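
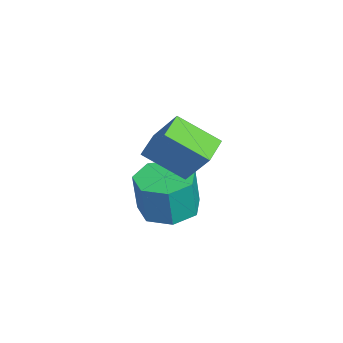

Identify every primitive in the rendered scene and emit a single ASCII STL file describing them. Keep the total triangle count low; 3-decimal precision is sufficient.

solid 
facet normal -0.888 0.405 0.219
outer loop
vertex -1.947 -1.221 0.505
vertex -1.594 0.013 -0.346
vertex -2.527 -1.86 -0.661
endloop
endfacet
facet normal -0.229 -0.801 0.553
outer loop
vertex -1.666 -2.253 -0.874
vertex -1.947 -1.221 0.505
vertex -2.527 -1.86 -0.661
endloop
endfacet
facet normal -0.888 0.405 0.219
outer loop
vertex -2.527 -1.86 -0.661
vertex -1.594 0.013 -0.346
vertex -2.174 -0.626 -1.512
endloop
endfacet
facet normal -0.400 -0.440 -0.804
outer loop
vertex -2.174 -0.626 -1.512
vertex -1.666 -2.253 -0.874
vertex -2.527 -1.86 -0.661
endloop
endfacet
facet normal 0.400 0.440 0.804
outer loop
vertex -1.947 -1.221 0.505
vertex -0.733 -0.38 -0.559
vertex -1.594 0.013 -0.346
endloop
endfacet
facet normal -0.229 -0.801 0.553
outer loop
vertex -1.086 -1.614 0.292
vertex -1.947 -1.221 0.505
vertex -1.666 -2.253 -0.874
endloop
endfacet
facet normal 0.400 0.440 0.804
outer loop
vertex -1.086 -1.614 0.292
vertex -0.733 -0.38 -0.559
vertex -1.947 -1.221 0.505
endloop
endfacet
facet normal 0.229 0.801 -0.553
outer loop
vertex -1.594 0.013 -0.346
vertex -0.733 -0.38 -0.559
vertex -2.174 -0.626 -1.512
endloop
endfacet
facet normal -0.400 -0.440 -0.804
outer loop
vertex -1.313 -1.019 -1.725
vertex -1.666 -2.253 -0.874
vertex -2.174 -0.626 -1.512
endloop
endfacet
facet normal 0.229 0.801 -0.553
outer loop
vertex -2.174 -0.626 -1.512
vertex -0.733 -0.38 -0.559
vertex -1.313 -1.019 -1.725
endloop
endfacet
facet normal 0.888 -0.405 -0.219
outer loop
vertex -1.313 -1.019 -1.725
vertex -1.086 -1.614 0.292
vertex -1.666 -2.253 -0.874
endloop
endfacet
facet normal 0.888 -0.405 -0.219
outer loop
vertex -0.733 -0.38 -0.559
vertex -1.086 -1.614 0.292
vertex -1.313 -1.019 -1.725
endloop
endfacet
facet normal -0.104 0.099 -0.990
outer loop
vertex -2.132 -1.327 -4.24
vertex -3.075 -1.388 -4.147
vertex -2.527 -0.612 -4.127
endloop
endfacet
facet normal 0.872 0.488 -0.043
outer loop
vertex -2.132 -1.327 -4.24
vertex -2.527 -0.612 -4.127
vertex -1.981 -1.471 -2.805
endloop
endfacet
facet normal 0.871 0.489 -0.042
outer loop
vertex -1.981 -1.471 -2.805
vertex -2.527 -0.612 -4.127
vertex -2.377 -0.756 -2.692
endloop
endfacet
facet normal 0.103 -0.099 0.990
outer loop
vertex -1.981 -1.471 -2.805
vertex -2.377 -0.756 -2.692
vertex -2.925 -1.532 -2.713
endloop
endfacet
facet normal -0.104 0.099 -0.990
outer loop
vertex -2.527 -0.612 -4.127
vertex -3.075 -1.388 -4.147
vertex -3.336 -0.482 -4.029
endloop
endfacet
facet normal 0.168 0.982 0.081
outer loop
vertex -2.527 -0.612 -4.127
vertex -3.336 -0.482 -4.029
vertex -2.377 -0.756 -2.692
endloop
endfacet
facet normal 0.168 0.982 0.081
outer loop
vertex -2.377 -0.756 -2.692
vertex -3.336 -0.482 -4.029
vertex -3.185 -0.626 -2.594
endloop
endfacet
facet normal 0.104 -0.100 0.990
outer loop
vertex -2.377 -0.756 -2.692
vertex -3.185 -0.626 -2.594
vertex -2.925 -1.532 -2.713
endloop
endfacet
facet normal -0.104 0.099 -0.990
outer loop
vertex -3.336 -0.482 -4.029
vertex -3.075 -1.388 -4.147
vertex -3.948 -1.034 -4.02
endloop
endfacet
facet normal -0.662 0.736 0.143
outer loop
vertex -3.336 -0.482 -4.029
vertex -3.948 -1.034 -4.02
vertex -3.185 -0.626 -2.594
endloop
endfacet
facet normal -0.662 0.736 0.143
outer loop
vertex -3.185 -0.626 -2.594
vertex -3.948 -1.034 -4.02
vertex -3.797 -1.178 -2.585
endloop
endfacet
facet normal 0.105 -0.100 0.989
outer loop
vertex -3.185 -0.626 -2.594
vertex -3.797 -1.178 -2.585
vertex -2.925 -1.532 -2.713
endloop
endfacet
facet normal -0.104 0.099 -0.990
outer loop
vertex -3.948 -1.034 -4.02
vertex -3.075 -1.388 -4.147
vertex -3.903 -1.853 -4.107
endloop
endfacet
facet normal -0.993 -0.065 0.098
outer loop
vertex -3.948 -1.034 -4.02
vertex -3.903 -1.853 -4.107
vertex -3.797 -1.178 -2.585
endloop
endfacet
facet normal -0.993 -0.065 0.098
outer loop
vertex -3.797 -1.178 -2.585
vertex -3.903 -1.853 -4.107
vertex -3.752 -1.997 -2.672
endloop
endfacet
facet normal 0.105 -0.099 0.990
outer loop
vertex -3.797 -1.178 -2.585
vertex -3.752 -1.997 -2.672
vertex -2.925 -1.532 -2.713
endloop
endfacet
facet normal -0.104 0.099 -0.990
outer loop
vertex -3.903 -1.853 -4.107
vertex -3.075 -1.388 -4.147
vertex -3.235 -2.321 -4.224
endloop
endfacet
facet normal -0.576 -0.817 -0.021
outer loop
vertex -3.903 -1.853 -4.107
vertex -3.235 -2.321 -4.224
vertex -3.752 -1.997 -2.672
endloop
endfacet
facet normal -0.576 -0.817 -0.021
outer loop
vertex -3.752 -1.997 -2.672
vertex -3.235 -2.321 -4.224
vertex -3.084 -2.465 -2.789
endloop
endfacet
facet normal 0.104 -0.098 0.990
outer loop
vertex -3.752 -1.997 -2.672
vertex -3.084 -2.465 -2.789
vertex -2.925 -1.532 -2.713
endloop
endfacet
facet normal -0.105 0.100 -0.989
outer loop
vertex -3.235 -2.321 -4.224
vertex -3.075 -1.388 -4.147
vertex -2.447 -2.087 -4.284
endloop
endfacet
facet normal 0.274 -0.954 -0.125
outer loop
vertex -3.235 -2.321 -4.224
vertex -2.447 -2.087 -4.284
vertex -3.084 -2.465 -2.789
endloop
endfacet
facet normal 0.274 -0.954 -0.125
outer loop
vertex -3.084 -2.465 -2.789
vertex -2.447 -2.087 -4.284
vertex -2.296 -2.231 -2.849
endloop
endfacet
facet normal 0.105 -0.098 0.990
outer loop
vertex -3.084 -2.465 -2.789
vertex -2.296 -2.231 -2.849
vertex -2.925 -1.532 -2.713
endloop
endfacet
facet normal -0.104 0.100 -0.989
outer loop
vertex -2.447 -2.087 -4.284
vertex -3.075 -1.388 -4.147
vertex -2.132 -1.327 -4.24
endloop
endfacet
facet normal 0.918 -0.373 -0.134
outer loop
vertex -2.447 -2.087 -4.284
vertex -2.132 -1.327 -4.24
vertex -2.296 -2.231 -2.849
endloop
endfacet
facet normal 0.918 -0.373 -0.134
outer loop
vertex -2.296 -2.231 -2.849
vertex -2.132 -1.327 -4.24
vertex -1.981 -1.471 -2.805
endloop
endfacet
facet normal 0.103 -0.100 0.990
outer loop
vertex -2.296 -2.231 -2.849
vertex -1.981 -1.471 -2.805
vertex -2.925 -1.532 -2.713
endloop
endfacet

endsolid


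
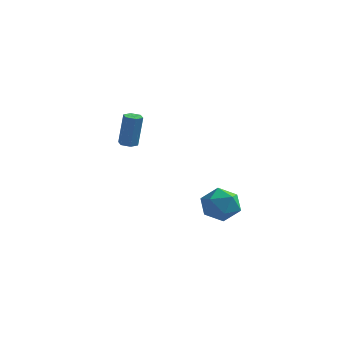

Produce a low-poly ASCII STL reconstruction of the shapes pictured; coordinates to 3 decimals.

solid 
facet normal -0.136 -0.034 -0.990
outer loop
vertex -2.361 0.835 2.398
vertex -2.86 0.759 2.469
vertex -2.678 1.233 2.428
endloop
endfacet
facet normal 0.771 0.624 -0.127
outer loop
vertex -2.361 0.835 2.398
vertex -2.678 1.233 2.428
vertex -2.101 0.897 4.279
endloop
endfacet
facet normal 0.773 0.622 -0.128
outer loop
vertex -2.101 0.897 4.279
vertex -2.678 1.233 2.428
vertex -2.417 1.296 4.309
endloop
endfacet
facet normal 0.138 0.035 0.990
outer loop
vertex -2.101 0.897 4.279
vertex -2.417 1.296 4.309
vertex -2.6 0.821 4.351
endloop
endfacet
facet normal -0.138 -0.033 -0.990
outer loop
vertex -2.678 1.233 2.428
vertex -2.86 0.759 2.469
vertex -3.177 1.157 2.5
endloop
endfacet
facet normal -0.152 0.988 -0.012
outer loop
vertex -2.678 1.233 2.428
vertex -3.177 1.157 2.5
vertex -2.417 1.296 4.309
endloop
endfacet
facet normal -0.152 0.988 -0.012
outer loop
vertex -2.417 1.296 4.309
vertex -3.177 1.157 2.5
vertex -2.917 1.22 4.381
endloop
endfacet
facet normal 0.137 0.035 0.990
outer loop
vertex -2.417 1.296 4.309
vertex -2.917 1.22 4.381
vertex -2.6 0.821 4.351
endloop
endfacet
facet normal -0.138 -0.033 -0.990
outer loop
vertex -3.177 1.157 2.5
vertex -2.86 0.759 2.469
vertex -3.359 0.683 2.541
endloop
endfacet
facet normal -0.924 0.365 0.115
outer loop
vertex -3.177 1.157 2.5
vertex -3.359 0.683 2.541
vertex -2.917 1.22 4.381
endloop
endfacet
facet normal -0.924 0.364 0.116
outer loop
vertex -2.917 1.22 4.381
vertex -3.359 0.683 2.541
vertex -3.099 0.745 4.422
endloop
endfacet
facet normal 0.136 0.033 0.990
outer loop
vertex -2.917 1.22 4.381
vertex -3.099 0.745 4.422
vertex -2.6 0.821 4.351
endloop
endfacet
facet normal -0.138 -0.035 -0.990
outer loop
vertex -3.359 0.683 2.541
vertex -2.86 0.759 2.469
vertex -3.043 0.284 2.511
endloop
endfacet
facet normal -0.773 -0.622 0.127
outer loop
vertex -3.359 0.683 2.541
vertex -3.043 0.284 2.511
vertex -3.099 0.745 4.422
endloop
endfacet
facet normal -0.771 -0.624 0.128
outer loop
vertex -3.099 0.745 4.422
vertex -3.043 0.284 2.511
vertex -2.782 0.347 4.392
endloop
endfacet
facet normal 0.136 0.034 0.990
outer loop
vertex -3.099 0.745 4.422
vertex -2.782 0.347 4.392
vertex -2.6 0.821 4.351
endloop
endfacet
facet normal -0.137 -0.035 -0.990
outer loop
vertex -3.043 0.284 2.511
vertex -2.86 0.759 2.469
vertex -2.543 0.36 2.439
endloop
endfacet
facet normal 0.152 -0.988 0.012
outer loop
vertex -3.043 0.284 2.511
vertex -2.543 0.36 2.439
vertex -2.782 0.347 4.392
endloop
endfacet
facet normal 0.152 -0.988 0.012
outer loop
vertex -2.782 0.347 4.392
vertex -2.543 0.36 2.439
vertex -2.283 0.423 4.32
endloop
endfacet
facet normal 0.138 0.033 0.990
outer loop
vertex -2.782 0.347 4.392
vertex -2.283 0.423 4.32
vertex -2.6 0.821 4.351
endloop
endfacet
facet normal -0.136 -0.033 -0.990
outer loop
vertex -2.543 0.36 2.439
vertex -2.86 0.759 2.469
vertex -2.361 0.835 2.398
endloop
endfacet
facet normal 0.924 -0.364 -0.116
outer loop
vertex -2.543 0.36 2.439
vertex -2.361 0.835 2.398
vertex -2.283 0.423 4.32
endloop
endfacet
facet normal 0.924 -0.365 -0.116
outer loop
vertex -2.283 0.423 4.32
vertex -2.361 0.835 2.398
vertex -2.101 0.897 4.279
endloop
endfacet
facet normal 0.138 0.033 0.990
outer loop
vertex -2.283 0.423 4.32
vertex -2.101 0.897 4.279
vertex -2.6 0.821 4.351
endloop
endfacet
facet normal 0.097 0.995 0.008
outer loop
vertex 3.898 -2.491 0.272
vertex 3.161 -2.425 1.034
vertex 4.186 -2.527 1.293
endloop
endfacet
facet normal 0.712 0.680 -0.177
outer loop
vertex 3.898 -2.491 0.272
vertex 4.186 -2.527 1.293
vertex 4.638 -3.183 0.59
endloop
endfacet
facet normal 0.589 0.283 -0.757
outer loop
vertex 3.898 -2.491 0.272
vertex 4.638 -3.183 0.59
vertex 3.893 -3.485 -0.103
endloop
endfacet
facet normal -0.098 0.352 -0.931
outer loop
vertex 3.898 -2.491 0.272
vertex 3.893 -3.485 -0.103
vertex 2.981 -3.017 0.17
endloop
endfacet
facet normal -0.403 0.792 -0.459
outer loop
vertex 3.898 -2.491 0.272
vertex 2.981 -3.017 0.17
vertex 3.161 -2.425 1.034
endloop
endfacet
facet normal 0.903 0.243 0.354
outer loop
vertex 4.638 -3.183 0.59
vertex 4.186 -2.527 1.293
vertex 4.359 -3.543 1.55
endloop
endfacet
facet normal -0.090 0.752 0.652
outer loop
vertex 4.186 -2.527 1.293
vertex 3.161 -2.425 1.034
vertex 3.447 -3.075 1.823
endloop
endfacet
facet normal -0.900 0.424 -0.103
outer loop
vertex 3.161 -2.425 1.034
vertex 2.981 -3.017 0.17
vertex 2.702 -3.377 1.13
endloop
endfacet
facet normal -0.407 -0.289 -0.866
outer loop
vertex 2.981 -3.017 0.17
vertex 3.893 -3.485 -0.103
vertex 3.154 -4.033 0.427
endloop
endfacet
facet normal 0.706 -0.399 -0.585
outer loop
vertex 3.893 -3.485 -0.103
vertex 4.638 -3.183 0.59
vertex 4.179 -4.135 0.686
endloop
endfacet
facet normal 0.098 -0.352 0.931
outer loop
vertex 3.442 -4.069 1.448
vertex 4.359 -3.543 1.55
vertex 3.447 -3.075 1.823
endloop
endfacet
facet normal -0.589 -0.283 0.757
outer loop
vertex 3.442 -4.069 1.448
vertex 3.447 -3.075 1.823
vertex 2.702 -3.377 1.13
endloop
endfacet
facet normal -0.712 -0.680 0.177
outer loop
vertex 3.442 -4.069 1.448
vertex 2.702 -3.377 1.13
vertex 3.154 -4.033 0.427
endloop
endfacet
facet normal -0.097 -0.995 -0.008
outer loop
vertex 3.442 -4.069 1.448
vertex 3.154 -4.033 0.427
vertex 4.179 -4.135 0.686
endloop
endfacet
facet normal 0.403 -0.792 0.459
outer loop
vertex 3.442 -4.069 1.448
vertex 4.179 -4.135 0.686
vertex 4.359 -3.543 1.55
endloop
endfacet
facet normal 0.407 0.289 0.866
outer loop
vertex 3.447 -3.075 1.823
vertex 4.359 -3.543 1.55
vertex 4.186 -2.527 1.293
endloop
endfacet
facet normal -0.706 0.399 0.585
outer loop
vertex 2.702 -3.377 1.13
vertex 3.447 -3.075 1.823
vertex 3.161 -2.425 1.034
endloop
endfacet
facet normal -0.903 -0.243 -0.354
outer loop
vertex 3.154 -4.033 0.427
vertex 2.702 -3.377 1.13
vertex 2.981 -3.017 0.17
endloop
endfacet
facet normal 0.090 -0.752 -0.652
outer loop
vertex 4.179 -4.135 0.686
vertex 3.154 -4.033 0.427
vertex 3.893 -3.485 -0.103
endloop
endfacet
facet normal 0.900 -0.424 0.103
outer loop
vertex 4.359 -3.543 1.55
vertex 4.179 -4.135 0.686
vertex 4.638 -3.183 0.59
endloop
endfacet

endsolid


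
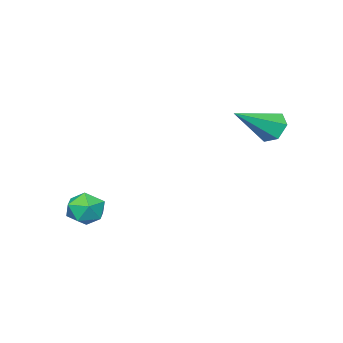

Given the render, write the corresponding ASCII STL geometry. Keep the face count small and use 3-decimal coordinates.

solid 
facet normal -0.812 0.286 -0.508
outer loop
vertex -3.922 4.174 1.563
vertex -4.315 3.641 1.891
vertex -4.272 4.312 2.2
endloop
endfacet
facet normal 0.577 0.804 0.143
outer loop
vertex -3.922 4.174 1.563
vertex -4.272 4.312 2.2
vertex -2.725 3.079 2.889
endloop
endfacet
facet normal -0.812 0.286 -0.509
outer loop
vertex -4.272 4.312 2.2
vertex -4.315 3.641 1.891
vertex -4.666 3.778 2.528
endloop
endfacet
facet normal 0.024 0.510 0.860
outer loop
vertex -4.272 4.312 2.2
vertex -4.666 3.778 2.528
vertex -2.725 3.079 2.889
endloop
endfacet
facet normal -0.812 0.286 -0.509
outer loop
vertex -4.666 3.778 2.528
vertex -4.315 3.641 1.891
vertex -4.709 3.107 2.219
endloop
endfacet
facet normal -0.300 -0.383 0.874
outer loop
vertex -4.666 3.778 2.528
vertex -4.709 3.107 2.219
vertex -2.725 3.079 2.889
endloop
endfacet
facet normal -0.812 0.286 -0.509
outer loop
vertex -4.709 3.107 2.219
vertex -4.315 3.641 1.891
vertex -4.358 2.97 1.582
endloop
endfacet
facet normal -0.072 -0.983 0.172
outer loop
vertex -4.709 3.107 2.219
vertex -4.358 2.97 1.582
vertex -2.725 3.079 2.889
endloop
endfacet
facet normal -0.812 0.286 -0.508
outer loop
vertex -4.358 2.97 1.582
vertex -4.315 3.641 1.891
vertex -3.965 3.503 1.254
endloop
endfacet
facet normal 0.481 -0.689 -0.543
outer loop
vertex -4.358 2.97 1.582
vertex -3.965 3.503 1.254
vertex -2.725 3.079 2.889
endloop
endfacet
facet normal -0.812 0.286 -0.508
outer loop
vertex -3.965 3.503 1.254
vertex -4.315 3.641 1.891
vertex -3.922 4.174 1.563
endloop
endfacet
facet normal 0.805 0.205 -0.557
outer loop
vertex -3.965 3.503 1.254
vertex -3.922 4.174 1.563
vertex -2.725 3.079 2.889
endloop
endfacet
facet normal -0.022 0.566 0.824
outer loop
vertex 0.263 -0.489 -1.539
vertex 0.691 -1.081 -1.121
vertex 1.104 -0.472 -1.528
endloop
endfacet
facet normal -0.023 0.971 0.238
outer loop
vertex 0.263 -0.489 -1.539
vertex 1.104 -0.472 -1.528
vertex 0.689 -0.307 -2.241
endloop
endfacet
facet normal -0.592 0.791 -0.154
outer loop
vertex 0.263 -0.489 -1.539
vertex 0.689 -0.307 -2.241
vertex 0.019 -0.815 -2.275
endloop
endfacet
facet normal -0.942 0.274 0.191
outer loop
vertex 0.263 -0.489 -1.539
vertex 0.019 -0.815 -2.275
vertex 0.02 -1.293 -1.583
endloop
endfacet
facet normal -0.590 0.135 0.796
outer loop
vertex 0.263 -0.489 -1.539
vertex 0.02 -1.293 -1.583
vertex 0.691 -1.081 -1.121
endloop
endfacet
facet normal 0.563 0.815 -0.139
outer loop
vertex 0.689 -0.307 -2.241
vertex 1.104 -0.472 -1.528
vertex 1.38 -0.787 -2.257
endloop
endfacet
facet normal 0.564 0.159 0.810
outer loop
vertex 1.104 -0.472 -1.528
vertex 0.691 -1.081 -1.121
vertex 1.381 -1.265 -1.565
endloop
endfacet
facet normal -0.356 -0.538 0.764
outer loop
vertex 0.691 -1.081 -1.121
vertex 0.02 -1.293 -1.583
vertex 0.711 -1.773 -1.599
endloop
endfacet
facet normal -0.925 -0.313 -0.215
outer loop
vertex 0.02 -1.293 -1.583
vertex 0.019 -0.815 -2.275
vertex 0.296 -1.608 -2.312
endloop
endfacet
facet normal -0.358 0.524 -0.773
outer loop
vertex 0.019 -0.815 -2.275
vertex 0.689 -0.307 -2.241
vertex 0.709 -0.999 -2.719
endloop
endfacet
facet normal 0.942 -0.274 -0.191
outer loop
vertex 1.137 -1.591 -2.301
vertex 1.38 -0.787 -2.257
vertex 1.381 -1.265 -1.565
endloop
endfacet
facet normal 0.592 -0.791 0.154
outer loop
vertex 1.137 -1.591 -2.301
vertex 1.381 -1.265 -1.565
vertex 0.711 -1.773 -1.599
endloop
endfacet
facet normal 0.023 -0.971 -0.238
outer loop
vertex 1.137 -1.591 -2.301
vertex 0.711 -1.773 -1.599
vertex 0.296 -1.608 -2.312
endloop
endfacet
facet normal 0.022 -0.566 -0.824
outer loop
vertex 1.137 -1.591 -2.301
vertex 0.296 -1.608 -2.312
vertex 0.709 -0.999 -2.719
endloop
endfacet
facet normal 0.590 -0.135 -0.796
outer loop
vertex 1.137 -1.591 -2.301
vertex 0.709 -0.999 -2.719
vertex 1.38 -0.787 -2.257
endloop
endfacet
facet normal 0.925 0.313 0.215
outer loop
vertex 1.381 -1.265 -1.565
vertex 1.38 -0.787 -2.257
vertex 1.104 -0.472 -1.528
endloop
endfacet
facet normal 0.358 -0.524 0.773
outer loop
vertex 0.711 -1.773 -1.599
vertex 1.381 -1.265 -1.565
vertex 0.691 -1.081 -1.121
endloop
endfacet
facet normal -0.563 -0.815 0.139
outer loop
vertex 0.296 -1.608 -2.312
vertex 0.711 -1.773 -1.599
vertex 0.02 -1.293 -1.583
endloop
endfacet
facet normal -0.564 -0.159 -0.810
outer loop
vertex 0.709 -0.999 -2.719
vertex 0.296 -1.608 -2.312
vertex 0.019 -0.815 -2.275
endloop
endfacet
facet normal 0.356 0.538 -0.764
outer loop
vertex 1.38 -0.787 -2.257
vertex 0.709 -0.999 -2.719
vertex 0.689 -0.307 -2.241
endloop
endfacet

endsolid


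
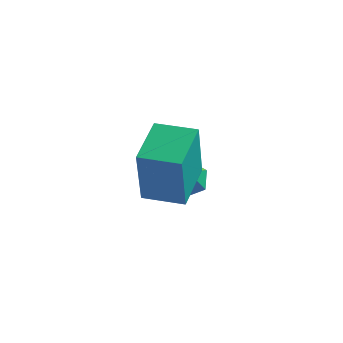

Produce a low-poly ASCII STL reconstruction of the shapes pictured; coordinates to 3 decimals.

solid 
facet normal -0.595 0.544 -0.592
outer loop
vertex -2.072 0.56 -4.421
vertex -2.593 0.337 -4.102
vertex -2.296 0.88 -3.902
endloop
endfacet
facet normal 0.923 0.332 0.194
outer loop
vertex -2.072 0.56 -4.421
vertex -2.296 0.88 -3.902
vertex -1.987 -0.217 -3.498
endloop
endfacet
facet normal -0.594 0.543 -0.593
outer loop
vertex -2.296 0.88 -3.902
vertex -2.593 0.337 -4.102
vertex -2.818 0.658 -3.583
endloop
endfacet
facet normal 0.343 0.408 0.846
outer loop
vertex -2.296 0.88 -3.902
vertex -2.818 0.658 -3.583
vertex -1.987 -0.217 -3.498
endloop
endfacet
facet normal -0.594 0.543 -0.593
outer loop
vertex -2.818 0.658 -3.583
vertex -2.593 0.337 -4.102
vertex -3.114 0.115 -3.784
endloop
endfacet
facet normal -0.293 -0.187 0.938
outer loop
vertex -2.818 0.658 -3.583
vertex -3.114 0.115 -3.784
vertex -1.987 -0.217 -3.498
endloop
endfacet
facet normal -0.594 0.544 -0.593
outer loop
vertex -3.114 0.115 -3.784
vertex -2.593 0.337 -4.102
vertex -2.889 -0.205 -4.303
endloop
endfacet
facet normal -0.349 -0.858 0.378
outer loop
vertex -3.114 0.115 -3.784
vertex -2.889 -0.205 -4.303
vertex -1.987 -0.217 -3.498
endloop
endfacet
facet normal -0.594 0.544 -0.593
outer loop
vertex -2.889 -0.205 -4.303
vertex -2.593 0.337 -4.102
vertex -2.368 0.017 -4.621
endloop
endfacet
facet normal 0.231 -0.934 -0.273
outer loop
vertex -2.889 -0.205 -4.303
vertex -2.368 0.017 -4.621
vertex -1.987 -0.217 -3.498
endloop
endfacet
facet normal -0.595 0.543 -0.593
outer loop
vertex -2.368 0.017 -4.621
vertex -2.593 0.337 -4.102
vertex -2.072 0.56 -4.421
endloop
endfacet
facet normal 0.867 -0.338 -0.365
outer loop
vertex -2.368 0.017 -4.621
vertex -2.072 0.56 -4.421
vertex -1.987 -0.217 -3.498
endloop
endfacet
facet normal -0.905 -0.419 0.070
outer loop
vertex -1.002 -3.237 -1.648
vertex -1.518 -2.024 -1.068
vertex -1.428 -2.601 -3.355
endloop
endfacet
facet normal 0.358 -0.842 -0.403
outer loop
vertex -0.422 -2.136 -3.432
vertex -1.002 -3.237 -1.648
vertex -1.428 -2.601 -3.355
endloop
endfacet
facet normal -0.906 -0.418 0.070
outer loop
vertex -1.428 -2.601 -3.355
vertex -1.518 -2.024 -1.068
vertex -1.943 -1.388 -2.774
endloop
endfacet
facet normal -0.227 0.341 -0.912
outer loop
vertex -1.943 -1.388 -2.774
vertex -0.422 -2.136 -3.432
vertex -1.428 -2.601 -3.355
endloop
endfacet
facet normal 0.227 -0.340 0.913
outer loop
vertex -1.002 -3.237 -1.648
vertex -0.512 -1.559 -1.145
vertex -1.518 -2.024 -1.068
endloop
endfacet
facet normal 0.358 -0.842 -0.403
outer loop
vertex 0.003 -2.772 -1.726
vertex -1.002 -3.237 -1.648
vertex -0.422 -2.136 -3.432
endloop
endfacet
facet normal 0.228 -0.340 0.912
outer loop
vertex 0.003 -2.772 -1.726
vertex -0.512 -1.559 -1.145
vertex -1.002 -3.237 -1.648
endloop
endfacet
facet normal -0.358 0.842 0.403
outer loop
vertex -1.518 -2.024 -1.068
vertex -0.512 -1.559 -1.145
vertex -1.943 -1.388 -2.774
endloop
endfacet
facet normal -0.228 0.339 -0.913
outer loop
vertex -0.938 -0.923 -2.852
vertex -0.422 -2.136 -3.432
vertex -1.943 -1.388 -2.774
endloop
endfacet
facet normal -0.358 0.842 0.403
outer loop
vertex -1.943 -1.388 -2.774
vertex -0.512 -1.559 -1.145
vertex -0.938 -0.923 -2.852
endloop
endfacet
facet normal 0.906 0.418 -0.070
outer loop
vertex -0.938 -0.923 -2.852
vertex 0.003 -2.772 -1.726
vertex -0.422 -2.136 -3.432
endloop
endfacet
facet normal 0.906 0.418 -0.070
outer loop
vertex -0.512 -1.559 -1.145
vertex 0.003 -2.772 -1.726
vertex -0.938 -0.923 -2.852
endloop
endfacet

endsolid


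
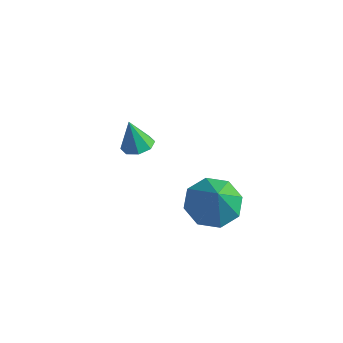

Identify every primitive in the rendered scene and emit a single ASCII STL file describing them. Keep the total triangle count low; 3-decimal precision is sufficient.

solid 
facet normal -0.350 0.362 -0.864
outer loop
vertex 3.315 -1.157 1.891
vertex 2.625 -1.947 1.84
vertex 2.617 -0.98 2.248
endloop
endfacet
facet normal 0.481 0.592 0.647
outer loop
vertex 3.315 -1.157 1.891
vertex 2.617 -0.98 2.248
vertex 3.195 -2.533 3.24
endloop
endfacet
facet normal -0.352 0.361 -0.864
outer loop
vertex 2.617 -0.98 2.248
vertex 2.625 -1.947 1.84
vertex 1.924 -1.37 2.367
endloop
endfacet
facet normal -0.133 0.498 0.857
outer loop
vertex 2.617 -0.98 2.248
vertex 1.924 -1.37 2.367
vertex 3.195 -2.533 3.24
endloop
endfacet
facet normal -0.352 0.362 -0.864
outer loop
vertex 1.924 -1.37 2.367
vertex 2.625 -1.947 1.84
vertex 1.642 -2.098 2.177
endloop
endfacet
facet normal -0.564 0.003 0.826
outer loop
vertex 1.924 -1.37 2.367
vertex 1.642 -2.098 2.177
vertex 3.195 -2.533 3.24
endloop
endfacet
facet normal -0.352 0.361 -0.864
outer loop
vertex 1.642 -2.098 2.177
vertex 2.625 -1.947 1.84
vertex 1.936 -2.738 1.79
endloop
endfacet
facet normal -0.559 -0.602 0.570
outer loop
vertex 1.642 -2.098 2.177
vertex 1.936 -2.738 1.79
vertex 3.195 -2.533 3.24
endloop
endfacet
facet normal -0.352 0.361 -0.864
outer loop
vertex 1.936 -2.738 1.79
vertex 2.625 -1.947 1.84
vertex 2.634 -2.915 1.432
endloop
endfacet
facet normal -0.121 -0.963 0.241
outer loop
vertex 1.936 -2.738 1.79
vertex 2.634 -2.915 1.432
vertex 3.195 -2.533 3.24
endloop
endfacet
facet normal -0.350 0.361 -0.864
outer loop
vertex 2.634 -2.915 1.432
vertex 2.625 -1.947 1.84
vertex 3.327 -2.525 1.314
endloop
endfacet
facet normal 0.494 -0.869 0.030
outer loop
vertex 2.634 -2.915 1.432
vertex 3.327 -2.525 1.314
vertex 3.195 -2.533 3.24
endloop
endfacet
facet normal -0.350 0.361 -0.864
outer loop
vertex 3.327 -2.525 1.314
vertex 2.625 -1.947 1.84
vertex 3.609 -1.797 1.504
endloop
endfacet
facet normal 0.925 -0.375 0.062
outer loop
vertex 3.327 -2.525 1.314
vertex 3.609 -1.797 1.504
vertex 3.195 -2.533 3.24
endloop
endfacet
facet normal -0.350 0.362 -0.864
outer loop
vertex 3.609 -1.797 1.504
vertex 2.625 -1.947 1.84
vertex 3.315 -1.157 1.891
endloop
endfacet
facet normal 0.920 0.231 0.317
outer loop
vertex 3.609 -1.797 1.504
vertex 3.315 -1.157 1.891
vertex 3.195 -2.533 3.24
endloop
endfacet
facet normal 0.269 0.040 -0.962
outer loop
vertex -1.193 -0.056 1.599
vertex -1.667 -0.474 1.449
vertex -1.621 0.173 1.489
endloop
endfacet
facet normal 0.280 0.787 0.549
outer loop
vertex -1.193 -0.056 1.599
vertex -1.621 0.173 1.489
vertex -2.013 -0.526 2.691
endloop
endfacet
facet normal 0.268 0.040 -0.963
outer loop
vertex -1.621 0.173 1.489
vertex -1.667 -0.474 1.449
vertex -2.076 0.022 1.356
endloop
endfacet
facet normal -0.388 0.846 0.366
outer loop
vertex -1.621 0.173 1.489
vertex -2.076 0.022 1.356
vertex -2.013 -0.526 2.691
endloop
endfacet
facet normal 0.267 0.040 -0.963
outer loop
vertex -2.076 0.022 1.356
vertex -1.667 -0.474 1.449
vertex -2.292 -0.419 1.278
endloop
endfacet
facet normal -0.893 0.401 0.207
outer loop
vertex -2.076 0.022 1.356
vertex -2.292 -0.419 1.278
vertex -2.013 -0.526 2.691
endloop
endfacet
facet normal 0.267 0.040 -0.963
outer loop
vertex -2.292 -0.419 1.278
vertex -1.667 -0.474 1.449
vertex -2.141 -0.893 1.3
endloop
endfacet
facet normal -0.942 -0.293 0.164
outer loop
vertex -2.292 -0.419 1.278
vertex -2.141 -0.893 1.3
vertex -2.013 -0.526 2.691
endloop
endfacet
facet normal 0.267 0.041 -0.963
outer loop
vertex -2.141 -0.893 1.3
vertex -1.667 -0.474 1.449
vertex -1.713 -1.121 1.409
endloop
endfacet
facet normal -0.505 -0.822 0.263
outer loop
vertex -2.141 -0.893 1.3
vertex -1.713 -1.121 1.409
vertex -2.013 -0.526 2.691
endloop
endfacet
facet normal 0.268 0.040 -0.963
outer loop
vertex -1.713 -1.121 1.409
vertex -1.667 -0.474 1.449
vertex -1.258 -0.971 1.542
endloop
endfacet
facet normal 0.160 -0.881 0.446
outer loop
vertex -1.713 -1.121 1.409
vertex -1.258 -0.971 1.542
vertex -2.013 -0.526 2.691
endloop
endfacet
facet normal 0.269 0.041 -0.962
outer loop
vertex -1.258 -0.971 1.542
vertex -1.667 -0.474 1.449
vertex -1.043 -0.529 1.621
endloop
endfacet
facet normal 0.667 -0.433 0.606
outer loop
vertex -1.258 -0.971 1.542
vertex -1.043 -0.529 1.621
vertex -2.013 -0.526 2.691
endloop
endfacet
facet normal 0.269 0.040 -0.962
outer loop
vertex -1.043 -0.529 1.621
vertex -1.667 -0.474 1.449
vertex -1.193 -0.056 1.599
endloop
endfacet
facet normal 0.716 0.257 0.649
outer loop
vertex -1.043 -0.529 1.621
vertex -1.193 -0.056 1.599
vertex -2.013 -0.526 2.691
endloop
endfacet

endsolid


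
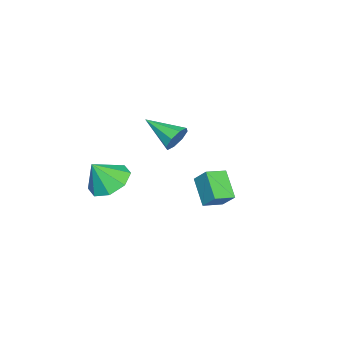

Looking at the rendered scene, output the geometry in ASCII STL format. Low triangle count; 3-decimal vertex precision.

solid 
facet normal 0.159 0.909 -0.385
outer loop
vertex -1.406 -1.208 -3.645
vertex -1.744 -0.898 -3.052
vertex -1.039 -1.092 -3.219
endloop
endfacet
facet normal 0.647 -0.662 -0.377
outer loop
vertex -1.406 -1.208 -3.645
vertex -1.039 -1.092 -3.219
vertex -2.036 -2.562 -2.348
endloop
endfacet
facet normal 0.159 0.909 -0.385
outer loop
vertex -1.039 -1.092 -3.219
vertex -1.744 -0.898 -3.052
vertex -1.086 -0.862 -2.695
endloop
endfacet
facet normal 0.864 -0.428 0.266
outer loop
vertex -1.039 -1.092 -3.219
vertex -1.086 -0.862 -2.695
vertex -2.036 -2.562 -2.348
endloop
endfacet
facet normal 0.159 0.909 -0.385
outer loop
vertex -1.086 -0.862 -2.695
vertex -1.744 -0.898 -3.052
vertex -1.518 -0.653 -2.38
endloop
endfacet
facet normal 0.541 -0.133 0.830
outer loop
vertex -1.086 -0.862 -2.695
vertex -1.518 -0.653 -2.38
vertex -2.036 -2.562 -2.348
endloop
endfacet
facet normal 0.158 0.909 -0.385
outer loop
vertex -1.518 -0.653 -2.38
vertex -1.744 -0.898 -3.052
vertex -2.083 -0.588 -2.459
endloop
endfacet
facet normal -0.132 0.053 0.990
outer loop
vertex -1.518 -0.653 -2.38
vertex -2.083 -0.588 -2.459
vertex -2.036 -2.562 -2.348
endloop
endfacet
facet normal 0.159 0.909 -0.384
outer loop
vertex -2.083 -0.588 -2.459
vertex -1.744 -0.898 -3.052
vertex -2.449 -0.704 -2.885
endloop
endfacet
facet normal -0.761 0.018 0.649
outer loop
vertex -2.083 -0.588 -2.459
vertex -2.449 -0.704 -2.885
vertex -2.036 -2.562 -2.348
endloop
endfacet
facet normal 0.159 0.909 -0.385
outer loop
vertex -2.449 -0.704 -2.885
vertex -1.744 -0.898 -3.052
vertex -2.403 -0.934 -3.409
endloop
endfacet
facet normal -0.977 -0.215 0.008
outer loop
vertex -2.449 -0.704 -2.885
vertex -2.403 -0.934 -3.409
vertex -2.036 -2.562 -2.348
endloop
endfacet
facet normal 0.159 0.909 -0.385
outer loop
vertex -2.403 -0.934 -3.409
vertex -1.744 -0.898 -3.052
vertex -1.971 -1.143 -3.724
endloop
endfacet
facet normal -0.654 -0.511 -0.558
outer loop
vertex -2.403 -0.934 -3.409
vertex -1.971 -1.143 -3.724
vertex -2.036 -2.562 -2.348
endloop
endfacet
facet normal 0.158 0.909 -0.385
outer loop
vertex -1.971 -1.143 -3.724
vertex -1.744 -0.898 -3.052
vertex -1.406 -1.208 -3.645
endloop
endfacet
facet normal 0.020 -0.696 -0.717
outer loop
vertex -1.971 -1.143 -3.724
vertex -1.406 -1.208 -3.645
vertex -2.036 -2.562 -2.348
endloop
endfacet
facet normal -0.567 -0.515 0.643
outer loop
vertex 2.5 2.29 -1.931
vertex 1.723 2.86 -2.159
vertex 2.244 1.642 -2.676
endloop
endfacet
facet normal 0.785 -0.575 0.231
outer loop
vertex 3.077 2.4 -3.621
vertex 2.5 2.29 -1.931
vertex 2.244 1.642 -2.676
endloop
endfacet
facet normal -0.567 -0.515 0.643
outer loop
vertex 2.244 1.642 -2.676
vertex 1.723 2.86 -2.159
vertex 1.467 2.212 -2.904
endloop
endfacet
facet normal -0.251 -0.635 -0.731
outer loop
vertex 1.467 2.212 -2.904
vertex 3.077 2.4 -3.621
vertex 2.244 1.642 -2.676
endloop
endfacet
facet normal 0.251 0.635 0.731
outer loop
vertex 2.5 2.29 -1.931
vertex 2.556 3.618 -3.104
vertex 1.723 2.86 -2.159
endloop
endfacet
facet normal 0.785 -0.575 0.231
outer loop
vertex 3.333 3.048 -2.876
vertex 2.5 2.29 -1.931
vertex 3.077 2.4 -3.621
endloop
endfacet
facet normal 0.251 0.635 0.731
outer loop
vertex 3.333 3.048 -2.876
vertex 2.556 3.618 -3.104
vertex 2.5 2.29 -1.931
endloop
endfacet
facet normal -0.785 0.575 -0.231
outer loop
vertex 1.723 2.86 -2.159
vertex 2.556 3.618 -3.104
vertex 1.467 2.212 -2.904
endloop
endfacet
facet normal -0.251 -0.635 -0.731
outer loop
vertex 2.3 2.97 -3.849
vertex 3.077 2.4 -3.621
vertex 1.467 2.212 -2.904
endloop
endfacet
facet normal -0.785 0.575 -0.231
outer loop
vertex 1.467 2.212 -2.904
vertex 2.556 3.618 -3.104
vertex 2.3 2.97 -3.849
endloop
endfacet
facet normal 0.567 0.515 -0.643
outer loop
vertex 2.3 2.97 -3.849
vertex 3.333 3.048 -2.876
vertex 3.077 2.4 -3.621
endloop
endfacet
facet normal 0.567 0.515 -0.643
outer loop
vertex 2.556 3.618 -3.104
vertex 3.333 3.048 -2.876
vertex 2.3 2.97 -3.849
endloop
endfacet
facet normal -0.387 0.383 -0.839
outer loop
vertex 2.447 -2.896 -4.821
vertex 1.56 -2.602 -4.278
vertex 2.508 -2.136 -4.502
endloop
endfacet
facet normal 0.976 -0.145 0.160
outer loop
vertex 2.447 -2.896 -4.821
vertex 2.508 -2.136 -4.502
vertex 2.12 -3.158 -3.062
endloop
endfacet
facet normal -0.387 0.384 -0.839
outer loop
vertex 2.508 -2.136 -4.502
vertex 1.56 -2.602 -4.278
vertex 2.015 -1.649 -4.052
endloop
endfacet
facet normal 0.798 0.368 0.476
outer loop
vertex 2.508 -2.136 -4.502
vertex 2.015 -1.649 -4.052
vertex 2.12 -3.158 -3.062
endloop
endfacet
facet normal -0.386 0.383 -0.839
outer loop
vertex 2.015 -1.649 -4.052
vertex 1.56 -2.602 -4.278
vertex 1.255 -1.72 -3.735
endloop
endfacet
facet normal 0.281 0.540 0.793
outer loop
vertex 2.015 -1.649 -4.052
vertex 1.255 -1.72 -3.735
vertex 2.12 -3.158 -3.062
endloop
endfacet
facet normal -0.386 0.383 -0.839
outer loop
vertex 1.255 -1.72 -3.735
vertex 1.56 -2.602 -4.278
vertex 0.674 -2.308 -3.736
endloop
endfacet
facet normal -0.273 0.268 0.924
outer loop
vertex 1.255 -1.72 -3.735
vertex 0.674 -2.308 -3.736
vertex 2.12 -3.158 -3.062
endloop
endfacet
facet normal -0.386 0.384 -0.839
outer loop
vertex 0.674 -2.308 -3.736
vertex 1.56 -2.602 -4.278
vertex 0.612 -3.068 -4.055
endloop
endfacet
facet normal -0.539 -0.288 0.792
outer loop
vertex 0.674 -2.308 -3.736
vertex 0.612 -3.068 -4.055
vertex 2.12 -3.158 -3.062
endloop
endfacet
facet normal -0.386 0.384 -0.839
outer loop
vertex 0.612 -3.068 -4.055
vertex 1.56 -2.602 -4.278
vertex 1.106 -3.555 -4.505
endloop
endfacet
facet normal -0.360 -0.803 0.474
outer loop
vertex 0.612 -3.068 -4.055
vertex 1.106 -3.555 -4.505
vertex 2.12 -3.158 -3.062
endloop
endfacet
facet normal -0.386 0.384 -0.839
outer loop
vertex 1.106 -3.555 -4.505
vertex 1.56 -2.602 -4.278
vertex 1.866 -3.484 -4.822
endloop
endfacet
facet normal 0.157 -0.975 0.158
outer loop
vertex 1.106 -3.555 -4.505
vertex 1.866 -3.484 -4.822
vertex 2.12 -3.158 -3.062
endloop
endfacet
facet normal -0.386 0.383 -0.839
outer loop
vertex 1.866 -3.484 -4.822
vertex 1.56 -2.602 -4.278
vertex 2.447 -2.896 -4.821
endloop
endfacet
facet normal 0.711 -0.703 0.028
outer loop
vertex 1.866 -3.484 -4.822
vertex 2.447 -2.896 -4.821
vertex 2.12 -3.158 -3.062
endloop
endfacet

endsolid


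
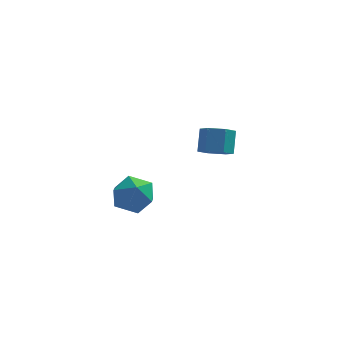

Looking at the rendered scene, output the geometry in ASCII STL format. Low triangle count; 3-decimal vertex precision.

solid 
facet normal -0.035 -0.589 -0.808
outer loop
vertex 1.457 2.126 0.559
vertex 1.067 2.717 0.145
vertex 1.886 2.682 0.135
endloop
endfacet
facet normal 0.852 -0.440 0.285
outer loop
vertex 1.457 2.126 0.559
vertex 1.886 2.682 0.135
vertex 1.502 2.892 1.609
endloop
endfacet
facet normal 0.851 -0.442 0.285
outer loop
vertex 1.502 2.892 1.609
vertex 1.886 2.682 0.135
vertex 1.932 3.447 1.185
endloop
endfacet
facet normal 0.036 0.589 0.807
outer loop
vertex 1.502 2.892 1.609
vertex 1.932 3.447 1.185
vertex 1.113 3.483 1.195
endloop
endfacet
facet normal -0.035 -0.588 -0.808
outer loop
vertex 1.886 2.682 0.135
vertex 1.067 2.717 0.145
vertex 1.497 3.273 -0.278
endloop
endfacet
facet normal 0.879 0.366 -0.305
outer loop
vertex 1.886 2.682 0.135
vertex 1.497 3.273 -0.278
vertex 1.932 3.447 1.185
endloop
endfacet
facet normal 0.879 0.367 -0.305
outer loop
vertex 1.932 3.447 1.185
vertex 1.497 3.273 -0.278
vertex 1.542 4.038 0.772
endloop
endfacet
facet normal 0.036 0.588 0.808
outer loop
vertex 1.932 3.447 1.185
vertex 1.542 4.038 0.772
vertex 1.113 3.483 1.195
endloop
endfacet
facet normal -0.034 -0.588 -0.808
outer loop
vertex 1.497 3.273 -0.278
vertex 1.067 2.717 0.145
vertex 0.678 3.308 -0.269
endloop
endfacet
facet normal 0.028 0.807 -0.589
outer loop
vertex 1.497 3.273 -0.278
vertex 0.678 3.308 -0.269
vertex 1.542 4.038 0.772
endloop
endfacet
facet normal 0.029 0.807 -0.590
outer loop
vertex 1.542 4.038 0.772
vertex 0.678 3.308 -0.269
vertex 0.723 4.074 0.781
endloop
endfacet
facet normal 0.035 0.589 0.808
outer loop
vertex 1.542 4.038 0.772
vertex 0.723 4.074 0.781
vertex 1.113 3.483 1.195
endloop
endfacet
facet normal -0.036 -0.589 -0.807
outer loop
vertex 0.678 3.308 -0.269
vertex 1.067 2.717 0.145
vertex 0.248 2.753 0.155
endloop
endfacet
facet normal -0.851 0.441 -0.285
outer loop
vertex 0.678 3.308 -0.269
vertex 0.248 2.753 0.155
vertex 0.723 4.074 0.781
endloop
endfacet
facet normal -0.852 0.441 -0.284
outer loop
vertex 0.723 4.074 0.781
vertex 0.248 2.753 0.155
vertex 0.294 3.518 1.205
endloop
endfacet
facet normal 0.035 0.589 0.808
outer loop
vertex 0.723 4.074 0.781
vertex 0.294 3.518 1.205
vertex 1.113 3.483 1.195
endloop
endfacet
facet normal -0.036 -0.588 -0.808
outer loop
vertex 0.248 2.753 0.155
vertex 1.067 2.717 0.145
vertex 0.638 2.162 0.568
endloop
endfacet
facet normal -0.879 -0.366 0.305
outer loop
vertex 0.248 2.753 0.155
vertex 0.638 2.162 0.568
vertex 0.294 3.518 1.205
endloop
endfacet
facet normal -0.879 -0.366 0.304
outer loop
vertex 0.294 3.518 1.205
vertex 0.638 2.162 0.568
vertex 0.683 2.927 1.618
endloop
endfacet
facet normal 0.035 0.588 0.808
outer loop
vertex 0.294 3.518 1.205
vertex 0.683 2.927 1.618
vertex 1.113 3.483 1.195
endloop
endfacet
facet normal -0.035 -0.589 -0.808
outer loop
vertex 0.638 2.162 0.568
vertex 1.067 2.717 0.145
vertex 1.457 2.126 0.559
endloop
endfacet
facet normal -0.029 -0.807 0.589
outer loop
vertex 0.638 2.162 0.568
vertex 1.457 2.126 0.559
vertex 0.683 2.927 1.618
endloop
endfacet
facet normal -0.028 -0.807 0.590
outer loop
vertex 0.683 2.927 1.618
vertex 1.457 2.126 0.559
vertex 1.502 2.892 1.609
endloop
endfacet
facet normal 0.034 0.588 0.808
outer loop
vertex 0.683 2.927 1.618
vertex 1.502 2.892 1.609
vertex 1.113 3.483 1.195
endloop
endfacet
facet normal -0.775 0.227 0.590
outer loop
vertex -2.962 -1.721 0.43
vertex -2.904 -2.693 0.88
vertex -2.348 -1.875 1.296
endloop
endfacet
facet normal -0.399 0.811 0.427
outer loop
vertex -2.962 -1.721 0.43
vertex -2.348 -1.875 1.296
vertex -1.99 -1.272 0.485
endloop
endfacet
facet normal -0.389 0.877 -0.282
outer loop
vertex -2.962 -1.721 0.43
vertex -1.99 -1.272 0.485
vertex -2.325 -1.716 -0.432
endloop
endfacet
facet normal -0.759 0.332 -0.559
outer loop
vertex -2.962 -1.721 0.43
vertex -2.325 -1.716 -0.432
vertex -2.889 -2.594 -0.188
endloop
endfacet
facet normal -0.997 -0.069 -0.020
outer loop
vertex -2.962 -1.721 0.43
vertex -2.889 -2.594 -0.188
vertex -2.904 -2.693 0.88
endloop
endfacet
facet normal 0.273 0.710 0.649
outer loop
vertex -1.99 -1.272 0.485
vertex -2.348 -1.875 1.296
vertex -1.331 -1.966 0.968
endloop
endfacet
facet normal -0.335 -0.236 0.912
outer loop
vertex -2.348 -1.875 1.296
vertex -2.904 -2.693 0.88
vertex -1.895 -2.844 1.212
endloop
endfacet
facet normal -0.696 -0.714 -0.076
outer loop
vertex -2.904 -2.693 0.88
vertex -2.889 -2.594 -0.188
vertex -2.23 -3.288 0.295
endloop
endfacet
facet normal -0.311 -0.063 -0.948
outer loop
vertex -2.889 -2.594 -0.188
vertex -2.325 -1.716 -0.432
vertex -1.872 -2.685 -0.516
endloop
endfacet
facet normal 0.287 0.817 -0.500
outer loop
vertex -2.325 -1.716 -0.432
vertex -1.99 -1.272 0.485
vertex -1.316 -1.867 -0.1
endloop
endfacet
facet normal 0.759 -0.332 0.559
outer loop
vertex -1.258 -2.839 0.35
vertex -1.331 -1.966 0.968
vertex -1.895 -2.844 1.212
endloop
endfacet
facet normal 0.389 -0.877 0.282
outer loop
vertex -1.258 -2.839 0.35
vertex -1.895 -2.844 1.212
vertex -2.23 -3.288 0.295
endloop
endfacet
facet normal 0.399 -0.811 -0.427
outer loop
vertex -1.258 -2.839 0.35
vertex -2.23 -3.288 0.295
vertex -1.872 -2.685 -0.516
endloop
endfacet
facet normal 0.775 -0.227 -0.590
outer loop
vertex -1.258 -2.839 0.35
vertex -1.872 -2.685 -0.516
vertex -1.316 -1.867 -0.1
endloop
endfacet
facet normal 0.997 0.069 0.020
outer loop
vertex -1.258 -2.839 0.35
vertex -1.316 -1.867 -0.1
vertex -1.331 -1.966 0.968
endloop
endfacet
facet normal 0.311 0.063 0.948
outer loop
vertex -1.895 -2.844 1.212
vertex -1.331 -1.966 0.968
vertex -2.348 -1.875 1.296
endloop
endfacet
facet normal -0.287 -0.817 0.500
outer loop
vertex -2.23 -3.288 0.295
vertex -1.895 -2.844 1.212
vertex -2.904 -2.693 0.88
endloop
endfacet
facet normal -0.273 -0.710 -0.649
outer loop
vertex -1.872 -2.685 -0.516
vertex -2.23 -3.288 0.295
vertex -2.889 -2.594 -0.188
endloop
endfacet
facet normal 0.335 0.236 -0.912
outer loop
vertex -1.316 -1.867 -0.1
vertex -1.872 -2.685 -0.516
vertex -2.325 -1.716 -0.432
endloop
endfacet
facet normal 0.696 0.714 0.076
outer loop
vertex -1.331 -1.966 0.968
vertex -1.316 -1.867 -0.1
vertex -1.99 -1.272 0.485
endloop
endfacet

endsolid


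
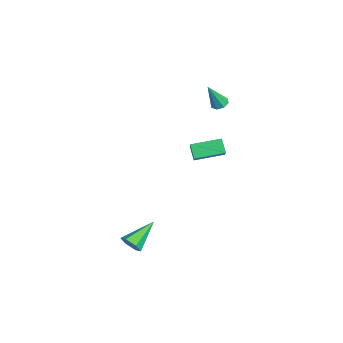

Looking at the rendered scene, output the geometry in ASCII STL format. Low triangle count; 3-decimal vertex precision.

solid 
facet normal 0.494 -0.727 -0.477
outer loop
vertex 2.04 -2.99 -3.859
vertex 1.641 -3.44 -3.586
vertex 1.483 -3.167 -4.166
endloop
endfacet
facet normal 0.057 0.817 -0.574
outer loop
vertex 2.04 -2.99 -3.859
vertex 1.483 -3.167 -4.166
vertex 0.719 -2.08 -2.694
endloop
endfacet
facet normal 0.493 -0.728 -0.477
outer loop
vertex 1.483 -3.167 -4.166
vertex 1.641 -3.44 -3.586
vertex 1.084 -3.616 -3.893
endloop
endfacet
facet normal -0.742 0.294 -0.602
outer loop
vertex 1.483 -3.167 -4.166
vertex 1.084 -3.616 -3.893
vertex 0.719 -2.08 -2.694
endloop
endfacet
facet normal 0.493 -0.727 -0.478
outer loop
vertex 1.084 -3.616 -3.893
vertex 1.641 -3.44 -3.586
vertex 1.242 -3.89 -3.314
endloop
endfacet
facet normal -0.944 -0.311 0.111
outer loop
vertex 1.084 -3.616 -3.893
vertex 1.242 -3.89 -3.314
vertex 0.719 -2.08 -2.694
endloop
endfacet
facet normal 0.494 -0.727 -0.477
outer loop
vertex 1.242 -3.89 -3.314
vertex 1.641 -3.44 -3.586
vertex 1.799 -3.713 -3.007
endloop
endfacet
facet normal -0.345 -0.392 0.853
outer loop
vertex 1.242 -3.89 -3.314
vertex 1.799 -3.713 -3.007
vertex 0.719 -2.08 -2.694
endloop
endfacet
facet normal 0.493 -0.727 -0.477
outer loop
vertex 1.799 -3.713 -3.007
vertex 1.641 -3.44 -3.586
vertex 2.198 -3.264 -3.279
endloop
endfacet
facet normal 0.454 0.131 0.882
outer loop
vertex 1.799 -3.713 -3.007
vertex 2.198 -3.264 -3.279
vertex 0.719 -2.08 -2.694
endloop
endfacet
facet normal 0.493 -0.727 -0.478
outer loop
vertex 2.198 -3.264 -3.279
vertex 1.641 -3.44 -3.586
vertex 2.04 -2.99 -3.859
endloop
endfacet
facet normal 0.656 0.736 0.169
outer loop
vertex 2.198 -3.264 -3.279
vertex 2.04 -2.99 -3.859
vertex 0.719 -2.08 -2.694
endloop
endfacet
facet normal -0.158 0.417 -0.895
outer loop
vertex -3.346 2.652 3.08
vertex -3.632 2.241 2.939
vertex -3.731 2.697 3.169
endloop
endfacet
facet normal 0.231 0.751 0.618
outer loop
vertex -3.346 2.652 3.08
vertex -3.731 2.697 3.169
vertex -3.368 1.539 4.441
endloop
endfacet
facet normal -0.157 0.417 -0.895
outer loop
vertex -3.731 2.697 3.169
vertex -3.632 2.241 2.939
vertex -4.058 2.475 3.123
endloop
endfacet
facet normal -0.483 0.574 0.661
outer loop
vertex -3.731 2.697 3.169
vertex -4.058 2.475 3.123
vertex -3.368 1.539 4.441
endloop
endfacet
facet normal -0.157 0.418 -0.895
outer loop
vertex -4.058 2.475 3.123
vertex -3.632 2.241 2.939
vertex -4.136 2.116 2.969
endloop
endfacet
facet normal -0.887 -0.005 0.461
outer loop
vertex -4.058 2.475 3.123
vertex -4.136 2.116 2.969
vertex -3.368 1.539 4.441
endloop
endfacet
facet normal -0.157 0.419 -0.894
outer loop
vertex -4.136 2.116 2.969
vertex -3.632 2.241 2.939
vertex -3.918 1.831 2.797
endloop
endfacet
facet normal -0.746 -0.652 0.134
outer loop
vertex -4.136 2.116 2.969
vertex -3.918 1.831 2.797
vertex -3.368 1.539 4.441
endloop
endfacet
facet normal -0.158 0.420 -0.894
outer loop
vertex -3.918 1.831 2.797
vertex -3.632 2.241 2.939
vertex -3.533 1.786 2.708
endloop
endfacet
facet normal -0.144 -0.982 -0.126
outer loop
vertex -3.918 1.831 2.797
vertex -3.533 1.786 2.708
vertex -3.368 1.539 4.441
endloop
endfacet
facet normal -0.159 0.419 -0.894
outer loop
vertex -3.533 1.786 2.708
vertex -3.632 2.241 2.939
vertex -3.206 2.008 2.754
endloop
endfacet
facet normal 0.570 -0.804 -0.169
outer loop
vertex -3.533 1.786 2.708
vertex -3.206 2.008 2.754
vertex -3.368 1.539 4.441
endloop
endfacet
facet normal -0.158 0.421 -0.893
outer loop
vertex -3.206 2.008 2.754
vertex -3.632 2.241 2.939
vertex -3.128 2.366 2.909
endloop
endfacet
facet normal 0.974 -0.226 0.031
outer loop
vertex -3.206 2.008 2.754
vertex -3.128 2.366 2.909
vertex -3.368 1.539 4.441
endloop
endfacet
facet normal -0.157 0.416 -0.896
outer loop
vertex -3.128 2.366 2.909
vertex -3.632 2.241 2.939
vertex -3.346 2.652 3.08
endloop
endfacet
facet normal 0.833 0.421 0.358
outer loop
vertex -3.128 2.366 2.909
vertex -3.346 2.652 3.08
vertex -3.368 1.539 4.441
endloop
endfacet
facet normal -0.768 0.143 -0.625
outer loop
vertex -2.81 0.497 0.331
vertex -2.735 2.131 0.614
vertex -2.222 0.591 -0.37
endloop
endfacet
facet normal -0.045 -0.984 -0.170
outer loop
vertex -0.925 0.349 0.686
vertex -2.81 0.497 0.331
vertex -2.222 0.591 -0.37
endloop
endfacet
facet normal -0.767 0.144 -0.625
outer loop
vertex -2.222 0.591 -0.37
vertex -2.735 2.131 0.614
vertex -2.146 2.225 -0.087
endloop
endfacet
facet normal 0.639 0.102 -0.762
outer loop
vertex -2.146 2.225 -0.087
vertex -0.925 0.349 0.686
vertex -2.222 0.591 -0.37
endloop
endfacet
facet normal -0.639 -0.103 0.762
outer loop
vertex -2.81 0.497 0.331
vertex -1.438 1.889 1.67
vertex -2.735 2.131 0.614
endloop
endfacet
facet normal -0.045 -0.984 -0.170
outer loop
vertex -1.514 0.255 1.387
vertex -2.81 0.497 0.331
vertex -0.925 0.349 0.686
endloop
endfacet
facet normal -0.640 -0.102 0.762
outer loop
vertex -1.514 0.255 1.387
vertex -1.438 1.889 1.67
vertex -2.81 0.497 0.331
endloop
endfacet
facet normal 0.045 0.984 0.170
outer loop
vertex -2.735 2.131 0.614
vertex -1.438 1.889 1.67
vertex -2.146 2.225 -0.087
endloop
endfacet
facet normal 0.640 0.103 -0.762
outer loop
vertex -0.85 1.983 0.969
vertex -0.925 0.349 0.686
vertex -2.146 2.225 -0.087
endloop
endfacet
facet normal 0.045 0.984 0.170
outer loop
vertex -2.146 2.225 -0.087
vertex -1.438 1.889 1.67
vertex -0.85 1.983 0.969
endloop
endfacet
facet normal 0.767 -0.144 0.625
outer loop
vertex -0.85 1.983 0.969
vertex -1.514 0.255 1.387
vertex -0.925 0.349 0.686
endloop
endfacet
facet normal 0.768 -0.144 0.625
outer loop
vertex -1.438 1.889 1.67
vertex -1.514 0.255 1.387
vertex -0.85 1.983 0.969
endloop
endfacet

endsolid


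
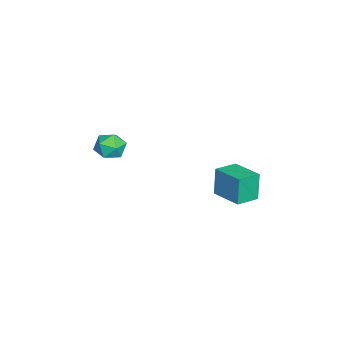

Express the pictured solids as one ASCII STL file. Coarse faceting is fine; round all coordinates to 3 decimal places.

solid 
facet normal -0.659 -0.742 -0.122
outer loop
vertex 1.415 1.495 1.544
vertex 0.514 2.326 1.359
vertex 1.712 1.48 0.033
endloop
endfacet
facet normal 0.727 -0.670 0.150
outer loop
vertex 2.826 2.734 0.241
vertex 1.415 1.495 1.544
vertex 1.712 1.48 0.033
endloop
endfacet
facet normal -0.660 -0.742 -0.123
outer loop
vertex 1.712 1.48 0.033
vertex 0.514 2.326 1.359
vertex 0.811 2.312 -0.152
endloop
endfacet
facet normal 0.193 -0.009 -0.981
outer loop
vertex 0.811 2.312 -0.152
vertex 2.826 2.734 0.241
vertex 1.712 1.48 0.033
endloop
endfacet
facet normal -0.193 0.009 0.981
outer loop
vertex 1.415 1.495 1.544
vertex 1.628 3.58 1.567
vertex 0.514 2.326 1.359
endloop
endfacet
facet normal 0.727 -0.671 0.149
outer loop
vertex 2.529 2.748 1.752
vertex 1.415 1.495 1.544
vertex 2.826 2.734 0.241
endloop
endfacet
facet normal -0.193 0.009 0.981
outer loop
vertex 2.529 2.748 1.752
vertex 1.628 3.58 1.567
vertex 1.415 1.495 1.544
endloop
endfacet
facet normal -0.727 0.670 -0.149
outer loop
vertex 0.514 2.326 1.359
vertex 1.628 3.58 1.567
vertex 0.811 2.312 -0.152
endloop
endfacet
facet normal 0.193 -0.009 -0.981
outer loop
vertex 1.925 3.565 0.056
vertex 2.826 2.734 0.241
vertex 0.811 2.312 -0.152
endloop
endfacet
facet normal -0.726 0.671 -0.149
outer loop
vertex 0.811 2.312 -0.152
vertex 1.628 3.58 1.567
vertex 1.925 3.565 0.056
endloop
endfacet
facet normal 0.659 0.742 0.123
outer loop
vertex 1.925 3.565 0.056
vertex 2.529 2.748 1.752
vertex 2.826 2.734 0.241
endloop
endfacet
facet normal 0.660 0.742 0.122
outer loop
vertex 1.628 3.58 1.567
vertex 2.529 2.748 1.752
vertex 1.925 3.565 0.056
endloop
endfacet
facet normal -0.733 0.680 -0.004
outer loop
vertex 1.063 -3.053 2.208
vertex 0.828 -3.302 2.988
vertex 1.404 -2.682 2.895
endloop
endfacet
facet normal -0.179 0.900 -0.397
outer loop
vertex 1.063 -3.053 2.208
vertex 1.404 -2.682 2.895
vertex 1.897 -2.878 2.229
endloop
endfacet
facet normal -0.064 0.414 -0.908
outer loop
vertex 1.063 -3.053 2.208
vertex 1.897 -2.878 2.229
vertex 1.625 -3.619 1.91
endloop
endfacet
facet normal -0.547 -0.106 -0.830
outer loop
vertex 1.063 -3.053 2.208
vertex 1.625 -3.619 1.91
vertex 0.964 -3.881 2.379
endloop
endfacet
facet normal -0.961 0.059 -0.271
outer loop
vertex 1.063 -3.053 2.208
vertex 0.964 -3.881 2.379
vertex 0.828 -3.302 2.988
endloop
endfacet
facet normal 0.397 0.918 0.024
outer loop
vertex 1.897 -2.878 2.229
vertex 1.404 -2.682 2.895
vertex 2.176 -3.019 3.021
endloop
endfacet
facet normal -0.499 0.562 0.659
outer loop
vertex 1.404 -2.682 2.895
vertex 0.828 -3.302 2.988
vertex 1.515 -3.281 3.49
endloop
endfacet
facet normal -0.868 -0.442 0.227
outer loop
vertex 0.828 -3.302 2.988
vertex 0.964 -3.881 2.379
vertex 1.243 -4.022 3.171
endloop
endfacet
facet normal -0.199 -0.709 -0.677
outer loop
vertex 0.964 -3.881 2.379
vertex 1.625 -3.619 1.91
vertex 1.736 -4.218 2.505
endloop
endfacet
facet normal 0.582 0.132 -0.802
outer loop
vertex 1.625 -3.619 1.91
vertex 1.897 -2.878 2.229
vertex 2.312 -3.598 2.412
endloop
endfacet
facet normal 0.547 0.106 0.830
outer loop
vertex 2.077 -3.847 3.192
vertex 2.176 -3.019 3.021
vertex 1.515 -3.281 3.49
endloop
endfacet
facet normal 0.064 -0.414 0.908
outer loop
vertex 2.077 -3.847 3.192
vertex 1.515 -3.281 3.49
vertex 1.243 -4.022 3.171
endloop
endfacet
facet normal 0.179 -0.900 0.397
outer loop
vertex 2.077 -3.847 3.192
vertex 1.243 -4.022 3.171
vertex 1.736 -4.218 2.505
endloop
endfacet
facet normal 0.733 -0.680 0.004
outer loop
vertex 2.077 -3.847 3.192
vertex 1.736 -4.218 2.505
vertex 2.312 -3.598 2.412
endloop
endfacet
facet normal 0.961 -0.059 0.271
outer loop
vertex 2.077 -3.847 3.192
vertex 2.312 -3.598 2.412
vertex 2.176 -3.019 3.021
endloop
endfacet
facet normal 0.199 0.709 0.677
outer loop
vertex 1.515 -3.281 3.49
vertex 2.176 -3.019 3.021
vertex 1.404 -2.682 2.895
endloop
endfacet
facet normal -0.582 -0.132 0.802
outer loop
vertex 1.243 -4.022 3.171
vertex 1.515 -3.281 3.49
vertex 0.828 -3.302 2.988
endloop
endfacet
facet normal -0.397 -0.918 -0.024
outer loop
vertex 1.736 -4.218 2.505
vertex 1.243 -4.022 3.171
vertex 0.964 -3.881 2.379
endloop
endfacet
facet normal 0.499 -0.562 -0.659
outer loop
vertex 2.312 -3.598 2.412
vertex 1.736 -4.218 2.505
vertex 1.625 -3.619 1.91
endloop
endfacet
facet normal 0.868 0.442 -0.227
outer loop
vertex 2.176 -3.019 3.021
vertex 2.312 -3.598 2.412
vertex 1.897 -2.878 2.229
endloop
endfacet

endsolid


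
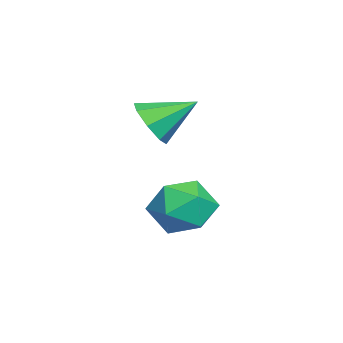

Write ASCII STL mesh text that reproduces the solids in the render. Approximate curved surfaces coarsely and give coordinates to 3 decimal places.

solid 
facet normal -0.539 0.762 -0.359
outer loop
vertex -0.528 0.666 -2.211
vertex -1.343 0.518 -1.302
vertex -0.382 1.27 -1.149
endloop
endfacet
facet normal 0.154 0.850 -0.504
outer loop
vertex -0.528 0.666 -2.211
vertex -0.382 1.27 -1.149
vertex 0.59 0.763 -1.707
endloop
endfacet
facet normal 0.373 0.285 -0.883
outer loop
vertex -0.528 0.666 -2.211
vertex 0.59 0.763 -1.707
vertex 0.229 -0.303 -2.204
endloop
endfacet
facet normal -0.184 -0.151 -0.971
outer loop
vertex -0.528 0.666 -2.211
vertex 0.229 -0.303 -2.204
vertex -0.966 -0.454 -1.954
endloop
endfacet
facet normal -0.748 0.144 -0.647
outer loop
vertex -0.528 0.666 -2.211
vertex -0.966 -0.454 -1.954
vertex -1.343 0.518 -1.302
endloop
endfacet
facet normal 0.510 0.853 0.114
outer loop
vertex 0.59 0.763 -1.707
vertex -0.382 1.27 -1.149
vertex 0.466 0.674 -0.486
endloop
endfacet
facet normal -0.611 0.710 0.349
outer loop
vertex -0.382 1.27 -1.149
vertex -1.343 0.518 -1.302
vertex -0.729 0.523 -0.236
endloop
endfacet
facet normal -0.950 -0.290 -0.118
outer loop
vertex -1.343 0.518 -1.302
vertex -0.966 -0.454 -1.954
vertex -1.09 -0.543 -0.733
endloop
endfacet
facet normal -0.037 -0.766 -0.641
outer loop
vertex -0.966 -0.454 -1.954
vertex 0.229 -0.303 -2.204
vertex -0.118 -1.05 -1.291
endloop
endfacet
facet normal 0.865 -0.061 -0.498
outer loop
vertex 0.229 -0.303 -2.204
vertex 0.59 0.763 -1.707
vertex 0.843 -0.298 -1.138
endloop
endfacet
facet normal 0.184 0.151 0.971
outer loop
vertex 0.028 -0.446 -0.229
vertex 0.466 0.674 -0.486
vertex -0.729 0.523 -0.236
endloop
endfacet
facet normal -0.373 -0.285 0.883
outer loop
vertex 0.028 -0.446 -0.229
vertex -0.729 0.523 -0.236
vertex -1.09 -0.543 -0.733
endloop
endfacet
facet normal -0.154 -0.850 0.504
outer loop
vertex 0.028 -0.446 -0.229
vertex -1.09 -0.543 -0.733
vertex -0.118 -1.05 -1.291
endloop
endfacet
facet normal 0.539 -0.762 0.359
outer loop
vertex 0.028 -0.446 -0.229
vertex -0.118 -1.05 -1.291
vertex 0.843 -0.298 -1.138
endloop
endfacet
facet normal 0.748 -0.144 0.647
outer loop
vertex 0.028 -0.446 -0.229
vertex 0.843 -0.298 -1.138
vertex 0.466 0.674 -0.486
endloop
endfacet
facet normal 0.037 0.766 0.641
outer loop
vertex -0.729 0.523 -0.236
vertex 0.466 0.674 -0.486
vertex -0.382 1.27 -1.149
endloop
endfacet
facet normal -0.865 0.061 0.498
outer loop
vertex -1.09 -0.543 -0.733
vertex -0.729 0.523 -0.236
vertex -1.343 0.518 -1.302
endloop
endfacet
facet normal -0.510 -0.853 -0.114
outer loop
vertex -0.118 -1.05 -1.291
vertex -1.09 -0.543 -0.733
vertex -0.966 -0.454 -1.954
endloop
endfacet
facet normal 0.611 -0.710 -0.349
outer loop
vertex 0.843 -0.298 -1.138
vertex -0.118 -1.05 -1.291
vertex 0.229 -0.303 -2.204
endloop
endfacet
facet normal 0.950 0.290 0.118
outer loop
vertex 0.466 0.674 -0.486
vertex 0.843 -0.298 -1.138
vertex 0.59 0.763 -1.707
endloop
endfacet
facet normal 0.134 -0.841 -0.524
outer loop
vertex -0.302 -1.339 2.859
vertex -0.862 -0.98 2.139
vertex 0.095 -0.958 2.349
endloop
endfacet
facet normal 0.684 0.219 0.696
outer loop
vertex -0.302 -1.339 2.859
vertex 0.095 -0.958 2.349
vertex -1.098 0.5 3.061
endloop
endfacet
facet normal 0.134 -0.841 -0.524
outer loop
vertex 0.095 -0.958 2.349
vertex -0.862 -0.98 2.139
vertex -0.068 -0.59 1.716
endloop
endfacet
facet normal 0.798 0.587 0.136
outer loop
vertex 0.095 -0.958 2.349
vertex -0.068 -0.59 1.716
vertex -1.098 0.5 3.061
endloop
endfacet
facet normal 0.134 -0.841 -0.523
outer loop
vertex -0.068 -0.59 1.716
vertex -0.862 -0.98 2.139
vertex -0.697 -0.451 1.331
endloop
endfacet
facet normal 0.408 0.837 -0.365
outer loop
vertex -0.068 -0.59 1.716
vertex -0.697 -0.451 1.331
vertex -1.098 0.5 3.061
endloop
endfacet
facet normal 0.134 -0.841 -0.524
outer loop
vertex -0.697 -0.451 1.331
vertex -0.862 -0.98 2.139
vertex -1.422 -0.621 1.419
endloop
endfacet
facet normal -0.255 0.821 -0.511
outer loop
vertex -0.697 -0.451 1.331
vertex -1.422 -0.621 1.419
vertex -1.098 0.5 3.061
endloop
endfacet
facet normal 0.134 -0.841 -0.524
outer loop
vertex -1.422 -0.621 1.419
vertex -0.862 -0.98 2.139
vertex -1.819 -1.002 1.929
endloop
endfacet
facet normal -0.806 0.550 -0.217
outer loop
vertex -1.422 -0.621 1.419
vertex -1.819 -1.002 1.929
vertex -1.098 0.5 3.061
endloop
endfacet
facet normal 0.134 -0.841 -0.524
outer loop
vertex -1.819 -1.002 1.929
vertex -0.862 -0.98 2.139
vertex -1.655 -1.37 2.562
endloop
endfacet
facet normal -0.921 0.182 0.345
outer loop
vertex -1.819 -1.002 1.929
vertex -1.655 -1.37 2.562
vertex -1.098 0.5 3.061
endloop
endfacet
facet normal 0.134 -0.841 -0.524
outer loop
vertex -1.655 -1.37 2.562
vertex -0.862 -0.98 2.139
vertex -1.027 -1.51 2.947
endloop
endfacet
facet normal -0.532 -0.067 0.844
outer loop
vertex -1.655 -1.37 2.562
vertex -1.027 -1.51 2.947
vertex -1.098 0.5 3.061
endloop
endfacet
facet normal 0.135 -0.841 -0.524
outer loop
vertex -1.027 -1.51 2.947
vertex -0.862 -0.98 2.139
vertex -0.302 -1.339 2.859
endloop
endfacet
facet normal 0.132 -0.051 0.990
outer loop
vertex -1.027 -1.51 2.947
vertex -0.302 -1.339 2.859
vertex -1.098 0.5 3.061
endloop
endfacet

endsolid


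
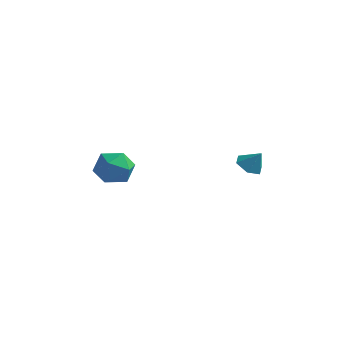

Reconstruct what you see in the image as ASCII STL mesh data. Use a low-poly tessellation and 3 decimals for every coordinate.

solid 
facet normal -0.557 -0.084 -0.826
outer loop
vertex 3.165 -0.285 0.363
vertex 2.809 -0.886 0.664
vertex 2.536 -0.186 0.777
endloop
endfacet
facet normal 0.342 0.888 0.308
outer loop
vertex 3.165 -0.285 0.363
vertex 2.536 -0.186 0.777
vertex 3.411 -0.794 1.556
endloop
endfacet
facet normal -0.557 -0.084 -0.826
outer loop
vertex 2.536 -0.186 0.777
vertex 2.809 -0.886 0.664
vertex 2.18 -0.786 1.078
endloop
endfacet
facet normal -0.296 0.563 0.772
outer loop
vertex 2.536 -0.186 0.777
vertex 2.18 -0.786 1.078
vertex 3.411 -0.794 1.556
endloop
endfacet
facet normal -0.557 -0.085 -0.826
outer loop
vertex 2.18 -0.786 1.078
vertex 2.809 -0.886 0.664
vertex 2.454 -1.486 0.965
endloop
endfacet
facet normal -0.349 -0.281 0.894
outer loop
vertex 2.18 -0.786 1.078
vertex 2.454 -1.486 0.965
vertex 3.411 -0.794 1.556
endloop
endfacet
facet normal -0.557 -0.085 -0.826
outer loop
vertex 2.454 -1.486 0.965
vertex 2.809 -0.886 0.664
vertex 3.083 -1.585 0.551
endloop
endfacet
facet normal 0.237 -0.799 0.552
outer loop
vertex 2.454 -1.486 0.965
vertex 3.083 -1.585 0.551
vertex 3.411 -0.794 1.556
endloop
endfacet
facet normal -0.556 -0.085 -0.827
outer loop
vertex 3.083 -1.585 0.551
vertex 2.809 -0.886 0.664
vertex 3.439 -0.985 0.25
endloop
endfacet
facet normal 0.875 -0.475 0.088
outer loop
vertex 3.083 -1.585 0.551
vertex 3.439 -0.985 0.25
vertex 3.411 -0.794 1.556
endloop
endfacet
facet normal -0.556 -0.084 -0.827
outer loop
vertex 3.439 -0.985 0.25
vertex 2.809 -0.886 0.664
vertex 3.165 -0.285 0.363
endloop
endfacet
facet normal 0.929 0.369 -0.034
outer loop
vertex 3.439 -0.985 0.25
vertex 3.165 -0.285 0.363
vertex 3.411 -0.794 1.556
endloop
endfacet
facet normal -0.812 0.440 0.384
outer loop
vertex -3.879 -1.81 0.069
vertex -4.536 -2.489 -0.542
vertex -4.215 -2.798 0.492
endloop
endfacet
facet normal -0.270 0.455 0.848
outer loop
vertex -3.879 -1.81 0.069
vertex -4.215 -2.798 0.492
vertex -3.155 -2.452 0.644
endloop
endfacet
facet normal 0.276 0.795 0.540
outer loop
vertex -3.879 -1.81 0.069
vertex -3.155 -2.452 0.644
vertex -2.822 -1.93 -0.295
endloop
endfacet
facet normal 0.073 0.991 -0.116
outer loop
vertex -3.879 -1.81 0.069
vertex -2.822 -1.93 -0.295
vertex -3.675 -1.953 -1.028
endloop
endfacet
facet normal -0.600 0.771 -0.212
outer loop
vertex -3.879 -1.81 0.069
vertex -3.675 -1.953 -1.028
vertex -4.536 -2.489 -0.542
endloop
endfacet
facet normal -0.068 -0.218 0.973
outer loop
vertex -3.155 -2.452 0.644
vertex -4.215 -2.798 0.492
vertex -3.365 -3.527 0.388
endloop
endfacet
facet normal -0.945 -0.242 0.221
outer loop
vertex -4.215 -2.798 0.492
vertex -4.536 -2.489 -0.542
vertex -4.218 -3.55 -0.345
endloop
endfacet
facet normal -0.602 0.294 -0.742
outer loop
vertex -4.536 -2.489 -0.542
vertex -3.675 -1.953 -1.028
vertex -3.885 -3.028 -1.284
endloop
endfacet
facet normal 0.485 0.649 -0.585
outer loop
vertex -3.675 -1.953 -1.028
vertex -2.822 -1.93 -0.295
vertex -2.825 -2.682 -1.132
endloop
endfacet
facet normal 0.815 0.332 0.474
outer loop
vertex -2.822 -1.93 -0.295
vertex -3.155 -2.452 0.644
vertex -2.504 -2.991 -0.098
endloop
endfacet
facet normal -0.073 -0.991 0.116
outer loop
vertex -3.161 -3.67 -0.709
vertex -3.365 -3.527 0.388
vertex -4.218 -3.55 -0.345
endloop
endfacet
facet normal -0.276 -0.795 -0.540
outer loop
vertex -3.161 -3.67 -0.709
vertex -4.218 -3.55 -0.345
vertex -3.885 -3.028 -1.284
endloop
endfacet
facet normal 0.270 -0.455 -0.848
outer loop
vertex -3.161 -3.67 -0.709
vertex -3.885 -3.028 -1.284
vertex -2.825 -2.682 -1.132
endloop
endfacet
facet normal 0.812 -0.440 -0.384
outer loop
vertex -3.161 -3.67 -0.709
vertex -2.825 -2.682 -1.132
vertex -2.504 -2.991 -0.098
endloop
endfacet
facet normal 0.600 -0.771 0.212
outer loop
vertex -3.161 -3.67 -0.709
vertex -2.504 -2.991 -0.098
vertex -3.365 -3.527 0.388
endloop
endfacet
facet normal -0.485 -0.649 0.585
outer loop
vertex -4.218 -3.55 -0.345
vertex -3.365 -3.527 0.388
vertex -4.215 -2.798 0.492
endloop
endfacet
facet normal -0.815 -0.332 -0.474
outer loop
vertex -3.885 -3.028 -1.284
vertex -4.218 -3.55 -0.345
vertex -4.536 -2.489 -0.542
endloop
endfacet
facet normal 0.068 0.218 -0.973
outer loop
vertex -2.825 -2.682 -1.132
vertex -3.885 -3.028 -1.284
vertex -3.675 -1.953 -1.028
endloop
endfacet
facet normal 0.945 0.242 -0.221
outer loop
vertex -2.504 -2.991 -0.098
vertex -2.825 -2.682 -1.132
vertex -2.822 -1.93 -0.295
endloop
endfacet
facet normal 0.602 -0.294 0.742
outer loop
vertex -3.365 -3.527 0.388
vertex -2.504 -2.991 -0.098
vertex -3.155 -2.452 0.644
endloop
endfacet

endsolid


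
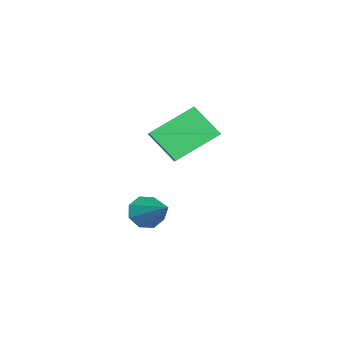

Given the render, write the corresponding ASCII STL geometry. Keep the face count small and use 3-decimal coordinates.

solid 
facet normal -0.856 -0.258 -0.447
outer loop
vertex -3.85 -1.356 2.88
vertex -4.867 0.115 3.98
vertex -3.557 -0.265 1.691
endloop
endfacet
facet normal 0.485 -0.701 -0.524
outer loop
vertex -2.393 0.085 2.3
vertex -3.85 -1.356 2.88
vertex -3.557 -0.265 1.691
endloop
endfacet
facet normal -0.857 -0.257 -0.447
outer loop
vertex -3.557 -0.265 1.691
vertex -4.867 0.115 3.98
vertex -4.574 1.206 2.792
endloop
endfacet
facet normal 0.179 0.666 -0.724
outer loop
vertex -4.574 1.206 2.792
vertex -2.393 0.085 2.3
vertex -3.557 -0.265 1.691
endloop
endfacet
facet normal -0.179 -0.666 0.725
outer loop
vertex -3.85 -1.356 2.88
vertex -3.703 0.465 4.589
vertex -4.867 0.115 3.98
endloop
endfacet
facet normal 0.484 -0.701 -0.524
outer loop
vertex -2.686 -1.006 3.488
vertex -3.85 -1.356 2.88
vertex -2.393 0.085 2.3
endloop
endfacet
facet normal -0.178 -0.666 0.725
outer loop
vertex -2.686 -1.006 3.488
vertex -3.703 0.465 4.589
vertex -3.85 -1.356 2.88
endloop
endfacet
facet normal -0.485 0.701 0.524
outer loop
vertex -4.867 0.115 3.98
vertex -3.703 0.465 4.589
vertex -4.574 1.206 2.792
endloop
endfacet
facet normal 0.179 0.665 -0.725
outer loop
vertex -3.41 1.556 3.4
vertex -2.393 0.085 2.3
vertex -4.574 1.206 2.792
endloop
endfacet
facet normal -0.484 0.701 0.524
outer loop
vertex -4.574 1.206 2.792
vertex -3.703 0.465 4.589
vertex -3.41 1.556 3.4
endloop
endfacet
facet normal 0.856 0.257 0.448
outer loop
vertex -3.41 1.556 3.4
vertex -2.686 -1.006 3.488
vertex -2.393 0.085 2.3
endloop
endfacet
facet normal 0.857 0.257 0.447
outer loop
vertex -3.703 0.465 4.589
vertex -2.686 -1.006 3.488
vertex -3.41 1.556 3.4
endloop
endfacet
facet normal -0.613 -0.595 -0.520
outer loop
vertex -3.033 -0.932 -1.714
vertex -3.275 -1.277 -1.034
vertex -3.517 -0.649 -1.467
endloop
endfacet
facet normal 0.218 0.826 -0.519
outer loop
vertex -3.033 -0.932 -1.714
vertex -3.517 -0.649 -1.467
vertex -2.085 -0.123 -0.026
endloop
endfacet
facet normal -0.613 -0.595 -0.520
outer loop
vertex -3.517 -0.649 -1.467
vertex -3.275 -1.277 -1.034
vertex -3.859 -0.734 -0.966
endloop
endfacet
facet normal -0.304 0.952 -0.046
outer loop
vertex -3.517 -0.649 -1.467
vertex -3.859 -0.734 -0.966
vertex -2.085 -0.123 -0.026
endloop
endfacet
facet normal -0.613 -0.595 -0.520
outer loop
vertex -3.859 -0.734 -0.966
vertex -3.275 -1.277 -1.034
vertex -3.859 -1.137 -0.505
endloop
endfacet
facet normal -0.520 0.643 0.562
outer loop
vertex -3.859 -0.734 -0.966
vertex -3.859 -1.137 -0.505
vertex -2.085 -0.123 -0.026
endloop
endfacet
facet normal -0.613 -0.594 -0.520
outer loop
vertex -3.859 -1.137 -0.505
vertex -3.275 -1.277 -1.034
vertex -3.517 -1.622 -0.354
endloop
endfacet
facet normal -0.303 0.082 0.949
outer loop
vertex -3.859 -1.137 -0.505
vertex -3.517 -1.622 -0.354
vertex -2.085 -0.123 -0.026
endloop
endfacet
facet normal -0.614 -0.594 -0.520
outer loop
vertex -3.517 -1.622 -0.354
vertex -3.275 -1.277 -1.034
vertex -3.033 -1.905 -0.602
endloop
endfacet
facet normal 0.219 -0.404 0.888
outer loop
vertex -3.517 -1.622 -0.354
vertex -3.033 -1.905 -0.602
vertex -2.085 -0.123 -0.026
endloop
endfacet
facet normal -0.613 -0.594 -0.520
outer loop
vertex -3.033 -1.905 -0.602
vertex -3.275 -1.277 -1.034
vertex -2.691 -1.82 -1.102
endloop
endfacet
facet normal 0.740 -0.528 0.416
outer loop
vertex -3.033 -1.905 -0.602
vertex -2.691 -1.82 -1.102
vertex -2.085 -0.123 -0.026
endloop
endfacet
facet normal -0.613 -0.594 -0.521
outer loop
vertex -2.691 -1.82 -1.102
vertex -3.275 -1.277 -1.034
vertex -2.691 -1.416 -1.563
endloop
endfacet
facet normal 0.956 -0.220 -0.192
outer loop
vertex -2.691 -1.82 -1.102
vertex -2.691 -1.416 -1.563
vertex -2.085 -0.123 -0.026
endloop
endfacet
facet normal -0.613 -0.595 -0.520
outer loop
vertex -2.691 -1.416 -1.563
vertex -3.275 -1.277 -1.034
vertex -3.033 -0.932 -1.714
endloop
endfacet
facet normal 0.740 0.342 -0.579
outer loop
vertex -2.691 -1.416 -1.563
vertex -3.033 -0.932 -1.714
vertex -2.085 -0.123 -0.026
endloop
endfacet

endsolid


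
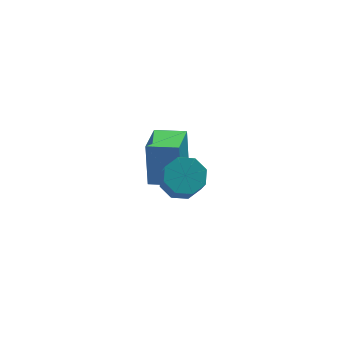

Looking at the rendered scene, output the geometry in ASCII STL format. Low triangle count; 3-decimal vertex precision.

solid 
facet normal -0.927 0.362 -0.101
outer loop
vertex -1.378 2.944 -0.201
vertex -0.831 4.22 -0.653
vertex -1.417 2.409 -1.761
endloop
endfacet
facet normal -0.375 -0.874 0.309
outer loop
vertex -0.369 2.0 -1.647
vertex -1.378 2.944 -0.201
vertex -1.417 2.409 -1.761
endloop
endfacet
facet normal -0.927 0.362 -0.101
outer loop
vertex -1.417 2.409 -1.761
vertex -0.831 4.22 -0.653
vertex -0.87 3.685 -2.213
endloop
endfacet
facet normal -0.024 -0.325 -0.946
outer loop
vertex -0.87 3.685 -2.213
vertex -0.369 2.0 -1.647
vertex -1.417 2.409 -1.761
endloop
endfacet
facet normal 0.024 0.325 0.946
outer loop
vertex -1.378 2.944 -0.201
vertex 0.217 3.811 -0.539
vertex -0.831 4.22 -0.653
endloop
endfacet
facet normal -0.375 -0.874 0.309
outer loop
vertex -0.33 2.535 -0.087
vertex -1.378 2.944 -0.201
vertex -0.369 2.0 -1.647
endloop
endfacet
facet normal 0.024 0.325 0.946
outer loop
vertex -0.33 2.535 -0.087
vertex 0.217 3.811 -0.539
vertex -1.378 2.944 -0.201
endloop
endfacet
facet normal 0.375 0.874 -0.309
outer loop
vertex -0.831 4.22 -0.653
vertex 0.217 3.811 -0.539
vertex -0.87 3.685 -2.213
endloop
endfacet
facet normal -0.024 -0.325 -0.946
outer loop
vertex 0.178 3.276 -2.099
vertex -0.369 2.0 -1.647
vertex -0.87 3.685 -2.213
endloop
endfacet
facet normal 0.375 0.874 -0.309
outer loop
vertex -0.87 3.685 -2.213
vertex 0.217 3.811 -0.539
vertex 0.178 3.276 -2.099
endloop
endfacet
facet normal 0.927 -0.362 0.101
outer loop
vertex 0.178 3.276 -2.099
vertex -0.33 2.535 -0.087
vertex -0.369 2.0 -1.647
endloop
endfacet
facet normal 0.927 -0.362 0.101
outer loop
vertex 0.217 3.811 -0.539
vertex -0.33 2.535 -0.087
vertex 0.178 3.276 -2.099
endloop
endfacet
facet normal 0.023 0.585 -0.810
outer loop
vertex -0.208 -0.222 0.435
vertex -0.784 0.122 0.667
vertex -0.083 0.205 0.747
endloop
endfacet
facet normal 0.973 -0.200 -0.116
outer loop
vertex -0.208 -0.222 0.435
vertex -0.083 0.205 0.747
vertex -0.24 -1.007 1.521
endloop
endfacet
facet normal 0.973 -0.200 -0.116
outer loop
vertex -0.24 -1.007 1.521
vertex -0.083 0.205 0.747
vertex -0.115 -0.58 1.833
endloop
endfacet
facet normal -0.024 -0.585 0.811
outer loop
vertex -0.24 -1.007 1.521
vertex -0.115 -0.58 1.833
vertex -0.816 -0.662 1.753
endloop
endfacet
facet normal 0.023 0.587 -0.809
outer loop
vertex -0.083 0.205 0.747
vertex -0.784 0.122 0.667
vertex -0.369 0.583 1.013
endloop
endfacet
facet normal 0.850 0.415 0.325
outer loop
vertex -0.083 0.205 0.747
vertex -0.369 0.583 1.013
vertex -0.115 -0.58 1.833
endloop
endfacet
facet normal 0.850 0.415 0.325
outer loop
vertex -0.115 -0.58 1.833
vertex -0.369 0.583 1.013
vertex -0.401 -0.202 2.098
endloop
endfacet
facet normal -0.024 -0.586 0.810
outer loop
vertex -0.115 -0.58 1.833
vertex -0.401 -0.202 2.098
vertex -0.816 -0.662 1.753
endloop
endfacet
facet normal 0.024 0.586 -0.810
outer loop
vertex -0.369 0.583 1.013
vertex -0.784 0.122 0.667
vertex -0.898 0.692 1.076
endloop
endfacet
facet normal 0.230 0.785 0.575
outer loop
vertex -0.369 0.583 1.013
vertex -0.898 0.692 1.076
vertex -0.401 -0.202 2.098
endloop
endfacet
facet normal 0.230 0.785 0.575
outer loop
vertex -0.401 -0.202 2.098
vertex -0.898 0.692 1.076
vertex -0.93 -0.093 2.161
endloop
endfacet
facet normal -0.024 -0.586 0.810
outer loop
vertex -0.401 -0.202 2.098
vertex -0.93 -0.093 2.161
vertex -0.816 -0.662 1.753
endloop
endfacet
facet normal 0.025 0.586 -0.810
outer loop
vertex -0.898 0.692 1.076
vertex -0.784 0.122 0.667
vertex -1.36 0.467 0.899
endloop
endfacet
facet normal -0.526 0.696 0.488
outer loop
vertex -0.898 0.692 1.076
vertex -1.36 0.467 0.899
vertex -0.93 -0.093 2.161
endloop
endfacet
facet normal -0.525 0.697 0.488
outer loop
vertex -0.93 -0.093 2.161
vertex -1.36 0.467 0.899
vertex -1.392 -0.318 1.985
endloop
endfacet
facet normal -0.023 -0.586 0.810
outer loop
vertex -0.93 -0.093 2.161
vertex -1.392 -0.318 1.985
vertex -0.816 -0.662 1.753
endloop
endfacet
facet normal 0.024 0.585 -0.811
outer loop
vertex -1.36 0.467 0.899
vertex -0.784 0.122 0.667
vertex -1.485 0.04 0.587
endloop
endfacet
facet normal -0.973 0.200 0.116
outer loop
vertex -1.36 0.467 0.899
vertex -1.485 0.04 0.587
vertex -1.392 -0.318 1.985
endloop
endfacet
facet normal -0.973 0.200 0.116
outer loop
vertex -1.392 -0.318 1.985
vertex -1.485 0.04 0.587
vertex -1.517 -0.745 1.673
endloop
endfacet
facet normal -0.023 -0.585 0.810
outer loop
vertex -1.392 -0.318 1.985
vertex -1.517 -0.745 1.673
vertex -0.816 -0.662 1.753
endloop
endfacet
facet normal 0.024 0.586 -0.810
outer loop
vertex -1.485 0.04 0.587
vertex -0.784 0.122 0.667
vertex -1.199 -0.338 0.322
endloop
endfacet
facet normal -0.850 -0.415 -0.325
outer loop
vertex -1.485 0.04 0.587
vertex -1.199 -0.338 0.322
vertex -1.517 -0.745 1.673
endloop
endfacet
facet normal -0.850 -0.414 -0.325
outer loop
vertex -1.517 -0.745 1.673
vertex -1.199 -0.338 0.322
vertex -1.231 -1.123 1.407
endloop
endfacet
facet normal -0.023 -0.587 0.809
outer loop
vertex -1.517 -0.745 1.673
vertex -1.231 -1.123 1.407
vertex -0.816 -0.662 1.753
endloop
endfacet
facet normal 0.024 0.586 -0.810
outer loop
vertex -1.199 -0.338 0.322
vertex -0.784 0.122 0.667
vertex -0.67 -0.447 0.259
endloop
endfacet
facet normal -0.230 -0.785 -0.575
outer loop
vertex -1.199 -0.338 0.322
vertex -0.67 -0.447 0.259
vertex -1.231 -1.123 1.407
endloop
endfacet
facet normal -0.230 -0.785 -0.575
outer loop
vertex -1.231 -1.123 1.407
vertex -0.67 -0.447 0.259
vertex -0.702 -1.232 1.344
endloop
endfacet
facet normal -0.024 -0.586 0.810
outer loop
vertex -1.231 -1.123 1.407
vertex -0.702 -1.232 1.344
vertex -0.816 -0.662 1.753
endloop
endfacet
facet normal 0.023 0.586 -0.810
outer loop
vertex -0.67 -0.447 0.259
vertex -0.784 0.122 0.667
vertex -0.208 -0.222 0.435
endloop
endfacet
facet normal 0.525 -0.697 -0.489
outer loop
vertex -0.67 -0.447 0.259
vertex -0.208 -0.222 0.435
vertex -0.702 -1.232 1.344
endloop
endfacet
facet normal 0.526 -0.696 -0.488
outer loop
vertex -0.702 -1.232 1.344
vertex -0.208 -0.222 0.435
vertex -0.24 -1.007 1.521
endloop
endfacet
facet normal -0.025 -0.586 0.810
outer loop
vertex -0.702 -1.232 1.344
vertex -0.24 -1.007 1.521
vertex -0.816 -0.662 1.753
endloop
endfacet

endsolid
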